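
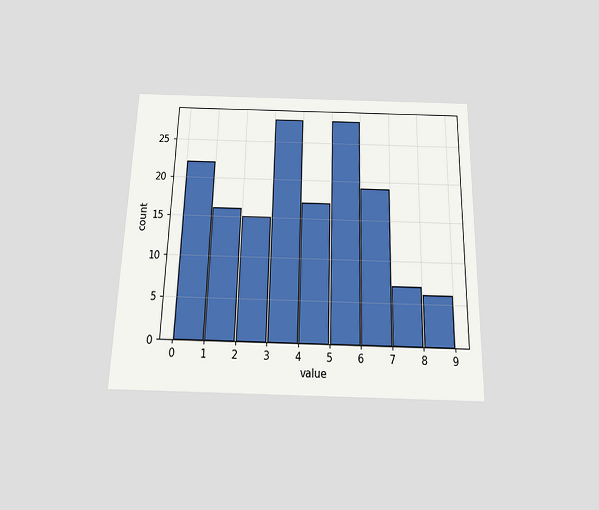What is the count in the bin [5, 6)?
The chart is viewed slightly from below. The [5, 6) bin has height 28.

28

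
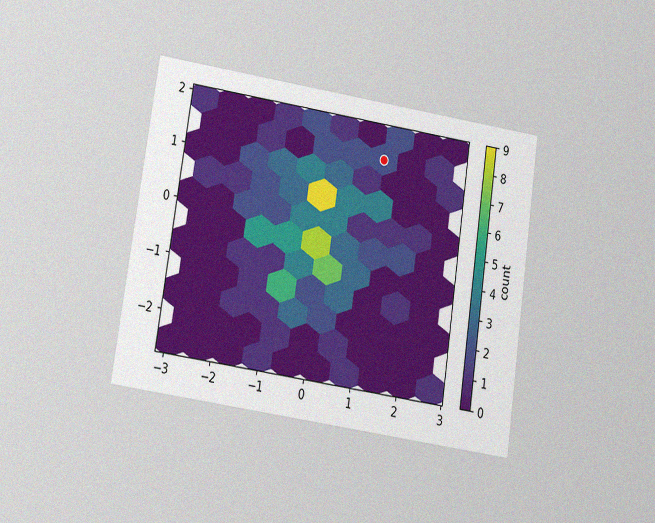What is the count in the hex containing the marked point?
2

The chart is tilted about 9° clockwise and viewed at a slight angle, with some photo noise. The marked hex reads 2 on the colorbar.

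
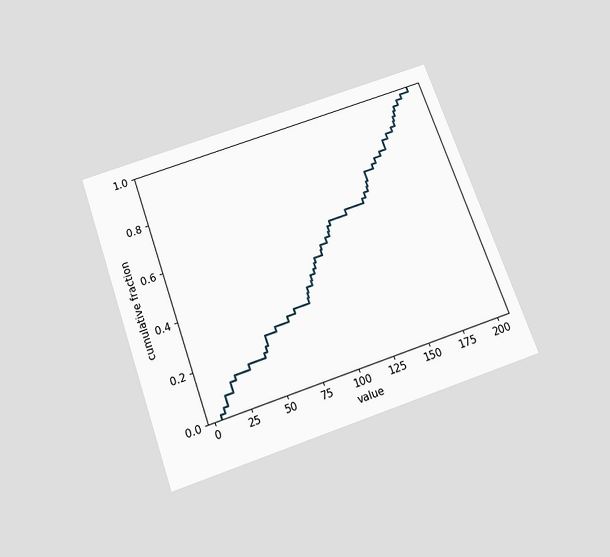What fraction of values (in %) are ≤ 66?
The chart is tilted about 19° counter-clockwise and viewed slightly from below. At x=66 the ECDF step is at 28%.

28%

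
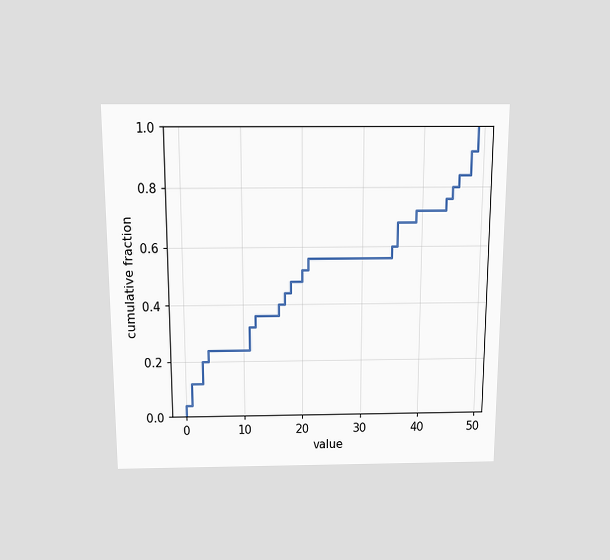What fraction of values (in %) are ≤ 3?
20%

The chart is viewed slightly from above. At x=3 the ECDF step is at 20%.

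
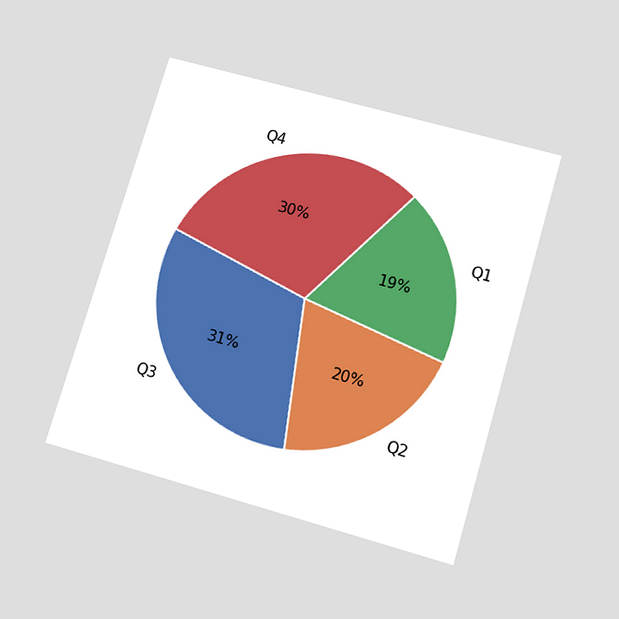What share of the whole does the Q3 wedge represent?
31%

The chart is tilted about 16° clockwise and viewed slightly from below. The Q3 slice takes up 31% of the pie.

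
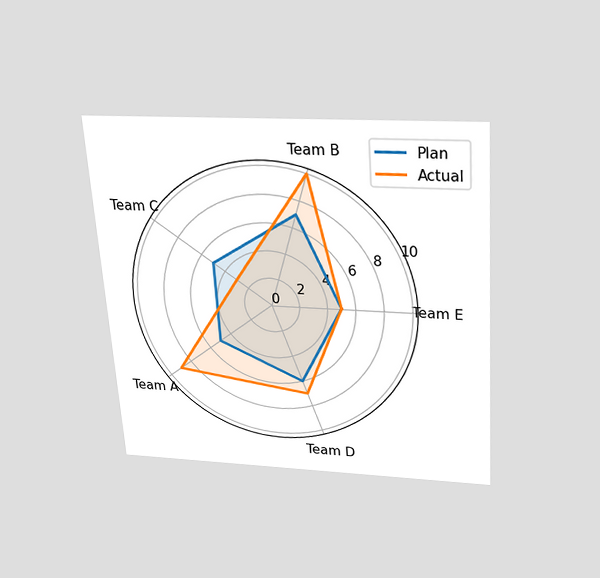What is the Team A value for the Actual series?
9

The chart is tilted about 4° counter-clockwise and viewed slightly from above. On the Team A axis, Actual reaches 9.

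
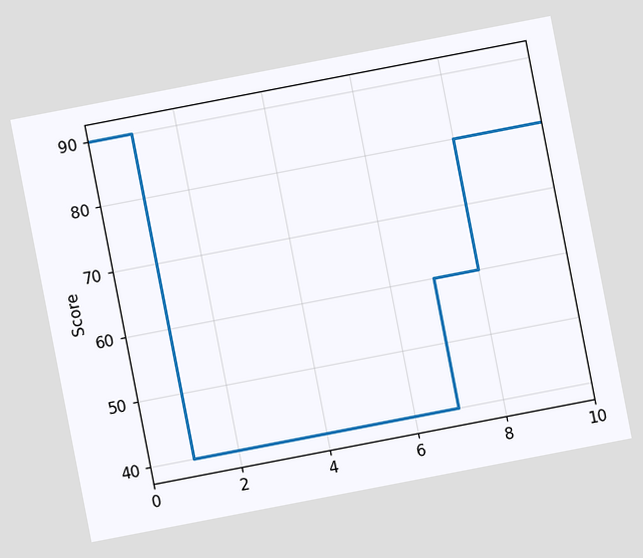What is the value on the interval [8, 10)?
The chart is tilted about 11° counter-clockwise. On [8, 10) the step sits at 80.

80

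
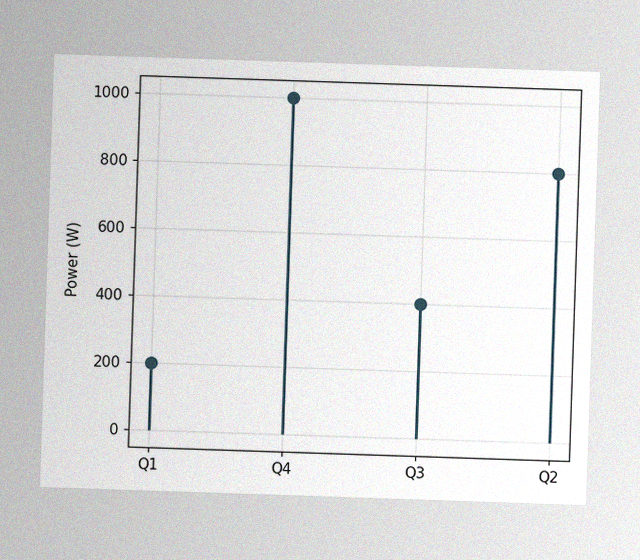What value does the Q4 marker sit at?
The image has some photo noise and uneven lighting. The Q4 marker sits at 1000W.

1000W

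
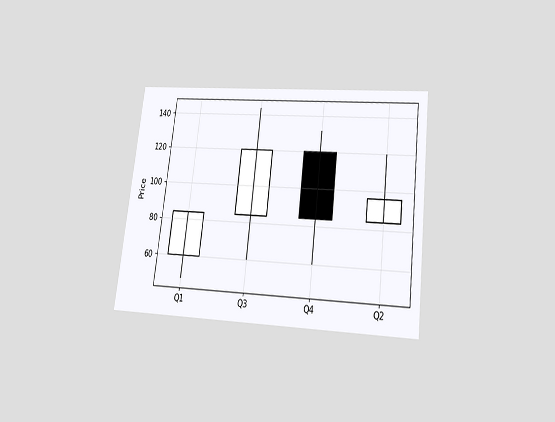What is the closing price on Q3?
120

The chart is tilted about 7° clockwise and viewed slightly from below. The Q3 candle closes at 120.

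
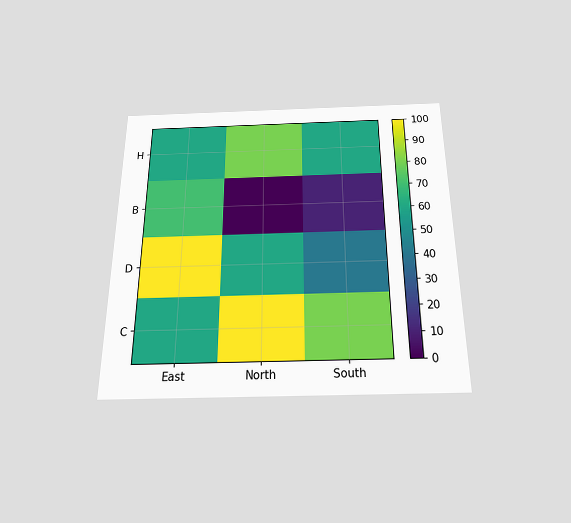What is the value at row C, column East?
60

The chart is viewed slightly from below. Matching cell (C, East) against the colorbar gives 60.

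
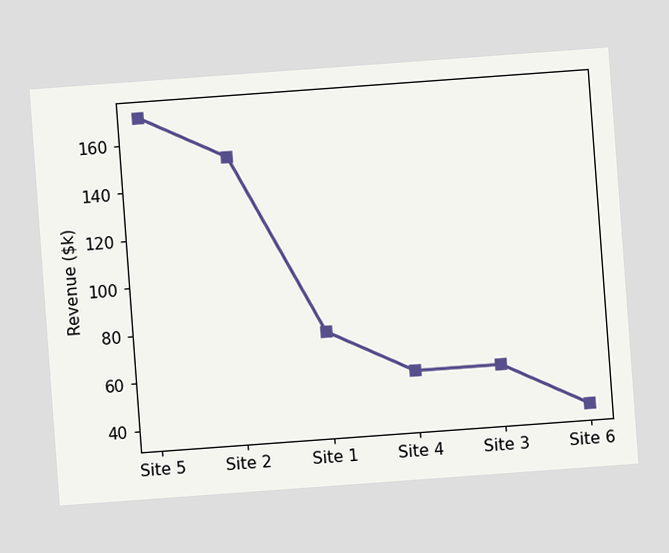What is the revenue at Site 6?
$38k

The chart is tilted about 4° counter-clockwise. At Site 6, the line is at $38k.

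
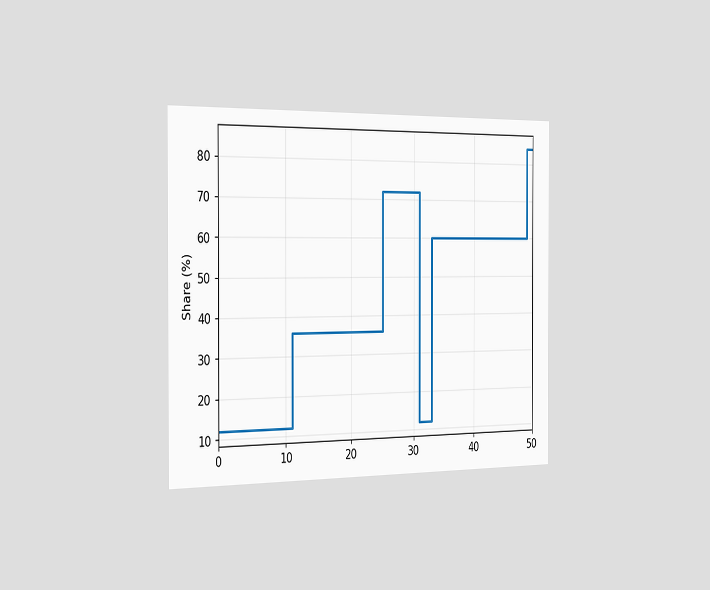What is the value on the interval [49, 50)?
The chart is viewed slightly from the left. On [49, 50) the step sits at 84%.

84%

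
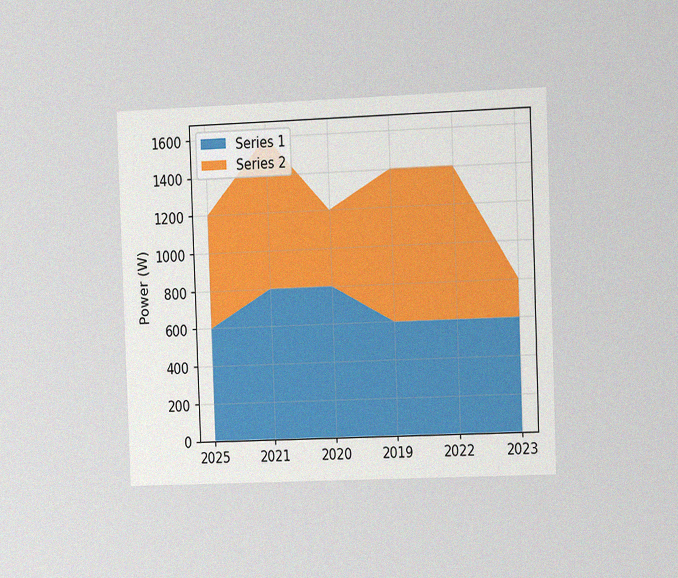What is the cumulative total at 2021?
The chart is tilted about 2° counter-clockwise and viewed at a slight angle, with some photo noise. The stacked total at 2021 reaches 1600W.

1600W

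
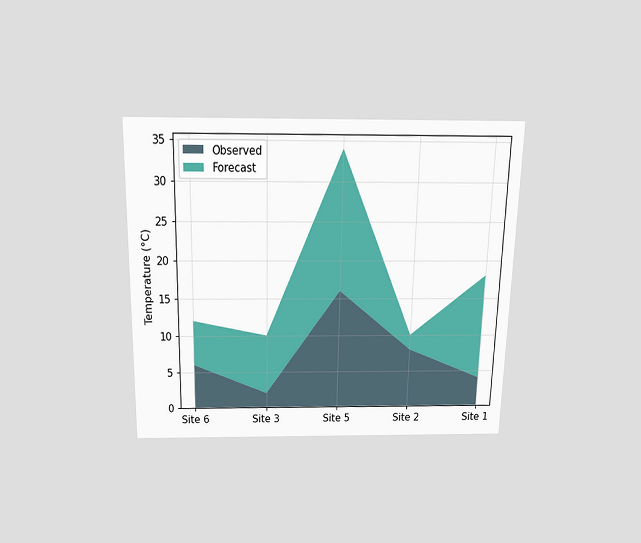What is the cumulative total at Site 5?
34°C

The chart is viewed slightly from above. The stacked total at Site 5 reaches 34°C.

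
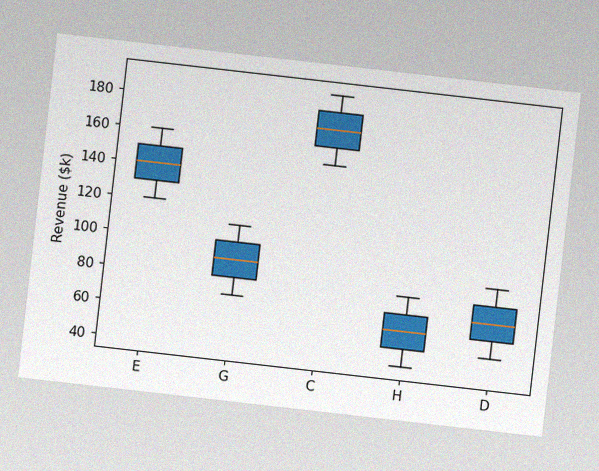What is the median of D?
The chart is tilted about 7° clockwise, with some photo noise. The median line in the D box sits at $70k.

$70k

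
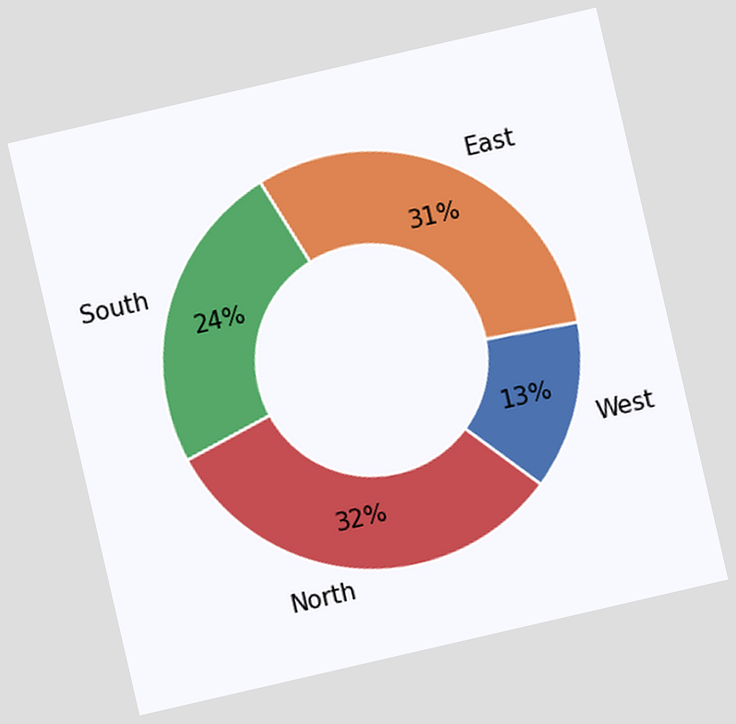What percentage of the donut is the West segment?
13%

The chart is tilted about 13° counter-clockwise. The West segment takes up 13% of the ring.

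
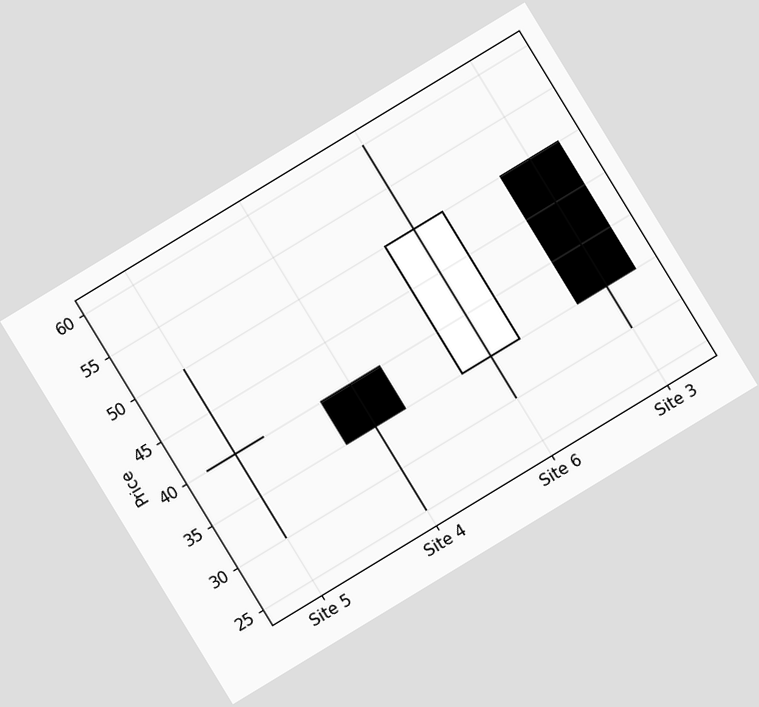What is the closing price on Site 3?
The chart is tilted about 31° counter-clockwise. The Site 3 candle closes at 35.

35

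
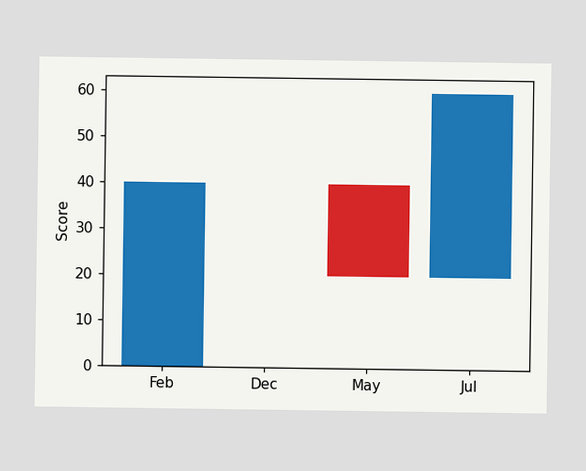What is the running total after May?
20

After May the running total reaches 20.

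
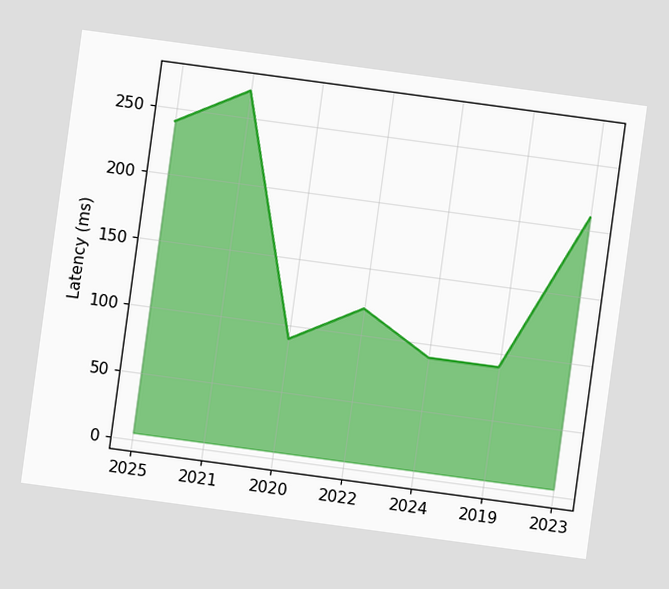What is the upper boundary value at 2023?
The chart is tilted about 8° clockwise. At 2023 the upper boundary is at 210ms.

210ms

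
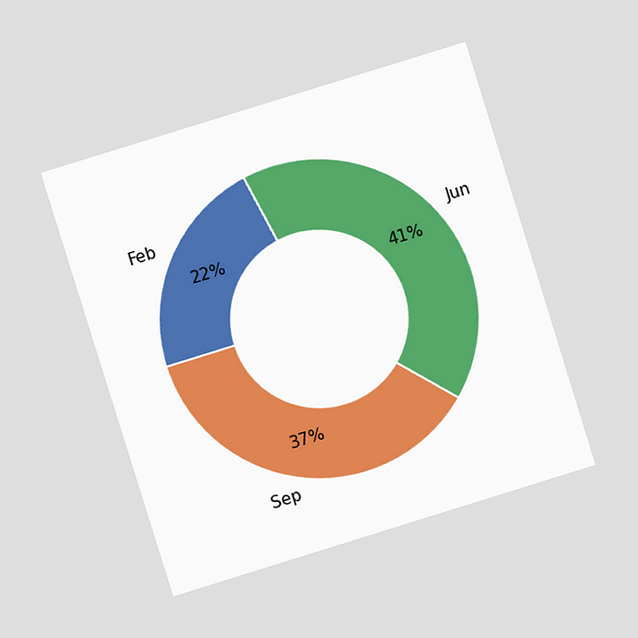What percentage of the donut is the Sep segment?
37%

The chart is tilted about 17° counter-clockwise and viewed at a slight angle. The Sep segment takes up 37% of the ring.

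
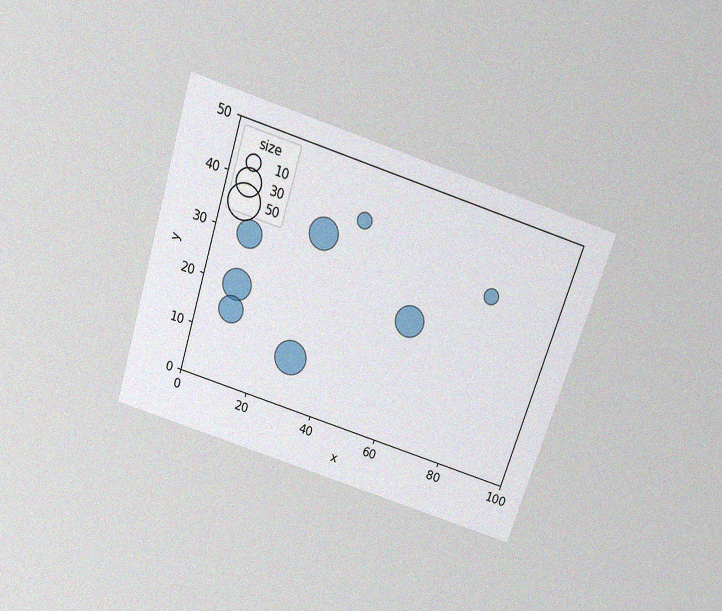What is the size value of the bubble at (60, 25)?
40

The chart is tilted about 17° clockwise and viewed slightly from above, with some photo noise. Matching the bubble at (60, 25) against the size legend gives 40.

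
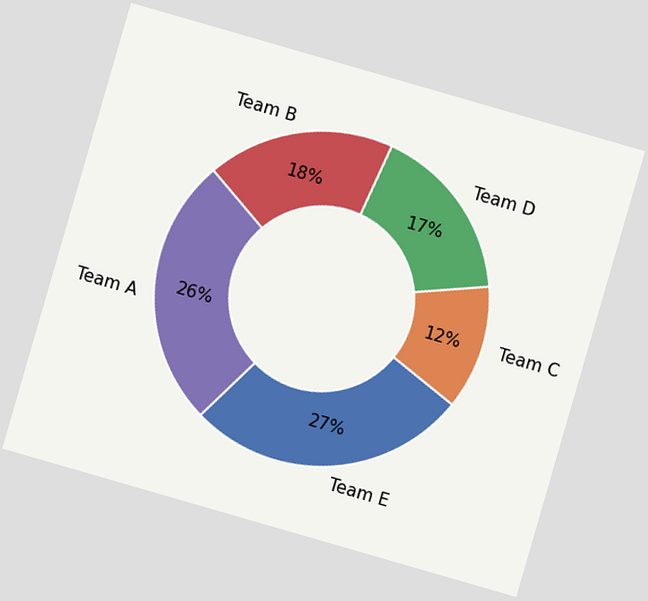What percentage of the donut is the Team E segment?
The chart is tilted about 16° clockwise. The Team E segment takes up 27% of the ring.

27%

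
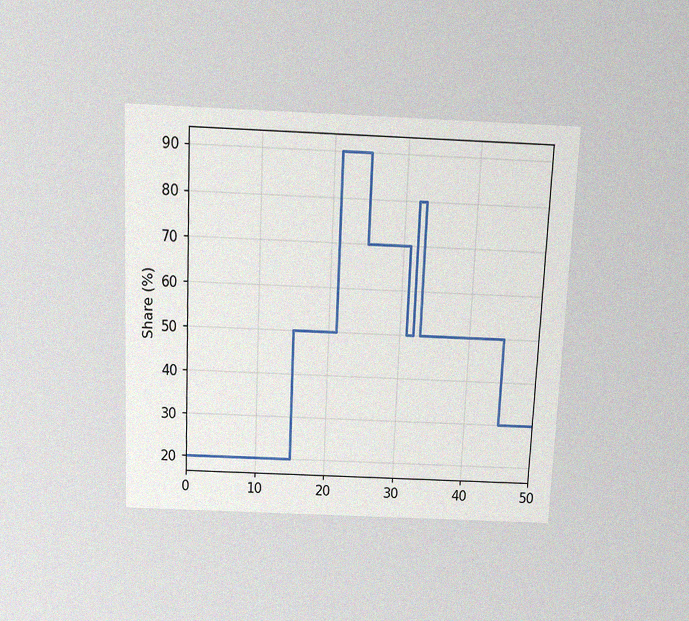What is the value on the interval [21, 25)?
The chart is tilted about 3° clockwise and viewed slightly from above, with some photo noise. On [21, 25) the step sits at 90%.

90%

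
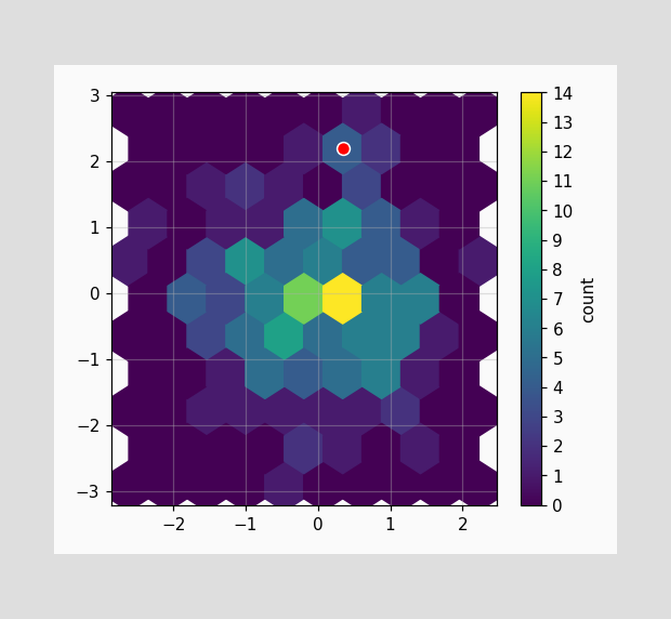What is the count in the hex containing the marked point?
4

The marked hex reads 4 on the colorbar.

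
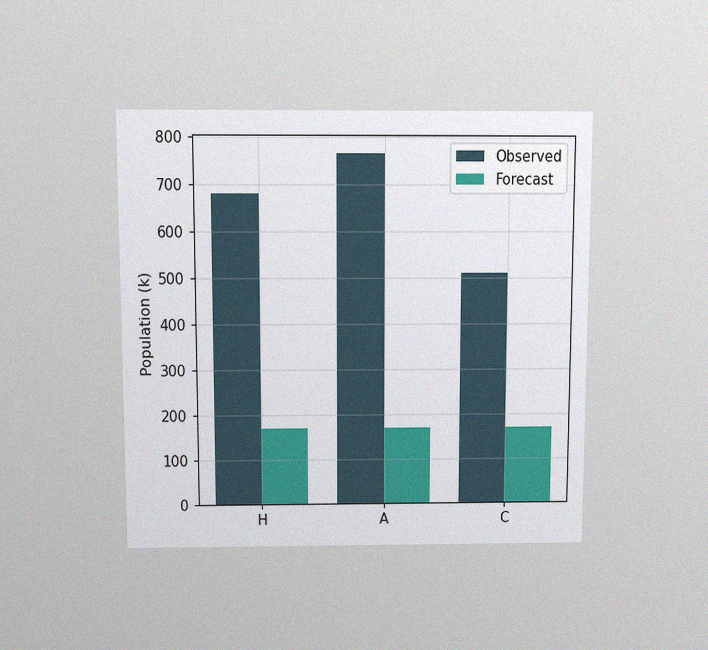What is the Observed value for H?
The chart is viewed slightly from above, with some photo noise. The Observed bar at H reaches 680k on the y-axis.

680k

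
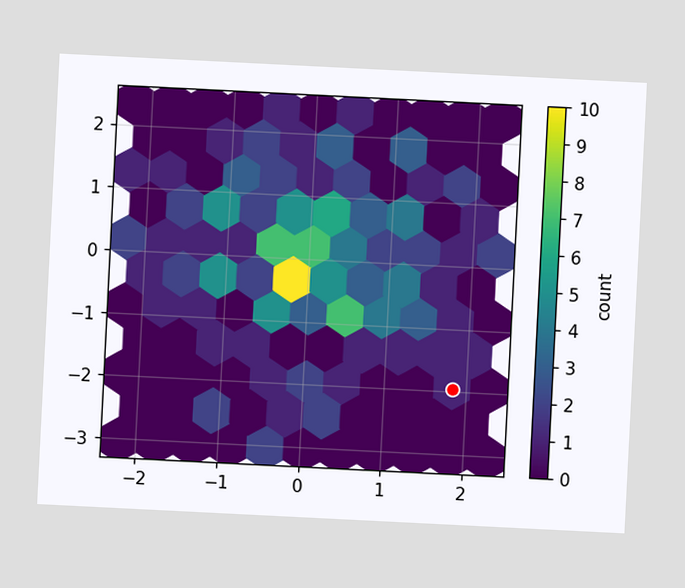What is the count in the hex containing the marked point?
The chart is tilted about 3° clockwise. The marked hex reads 1 on the colorbar.

1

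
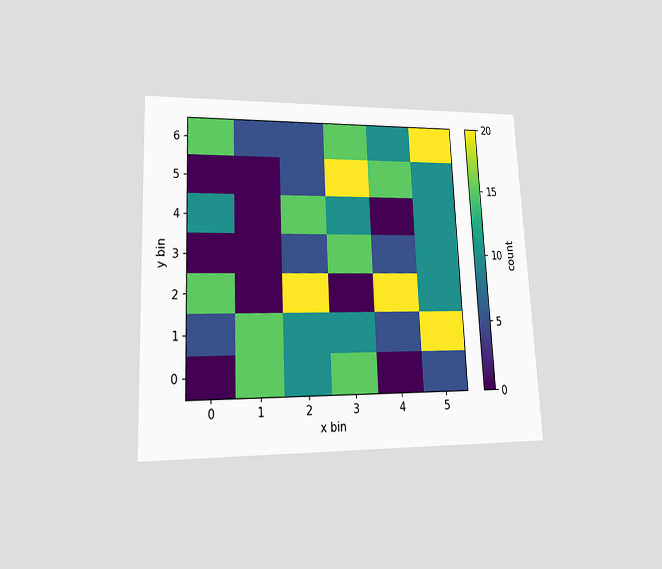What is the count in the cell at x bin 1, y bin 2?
The chart is tilted about 3° counter-clockwise and viewed at a slight angle. Matching the cell (1, 2) against the colorbar gives 0.

0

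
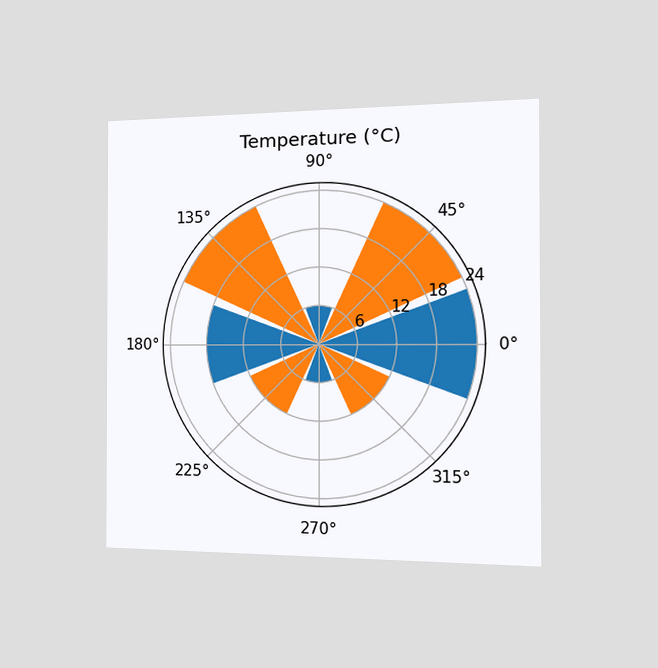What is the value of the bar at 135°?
24°C

The chart is viewed slightly from the right. The bar at 135° reaches 24°C on the radial axis.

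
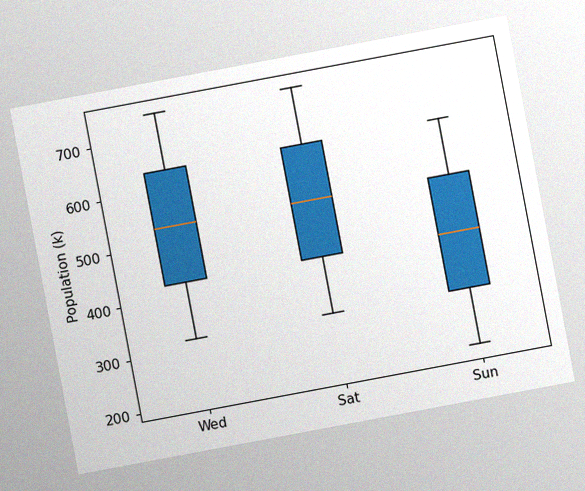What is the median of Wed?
530k

The chart is tilted about 11° counter-clockwise, with some photo noise. The median line in the Wed box sits at 530k.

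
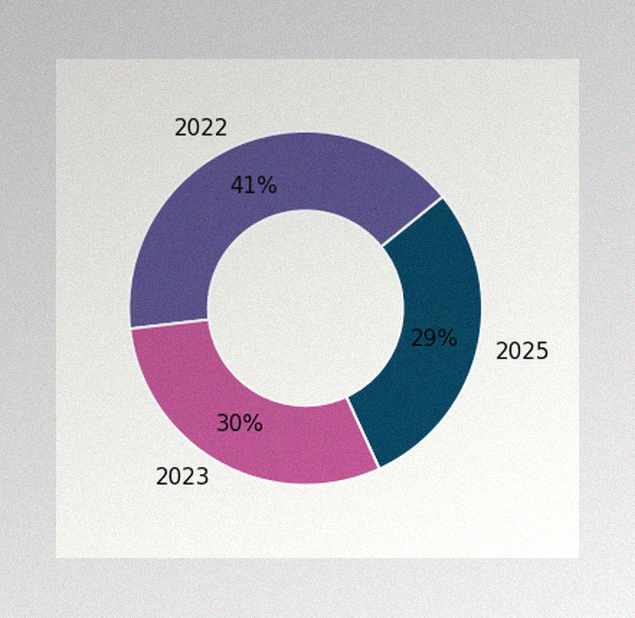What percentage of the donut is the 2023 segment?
30%

The image has some photo noise and uneven lighting. The 2023 segment takes up 30% of the ring.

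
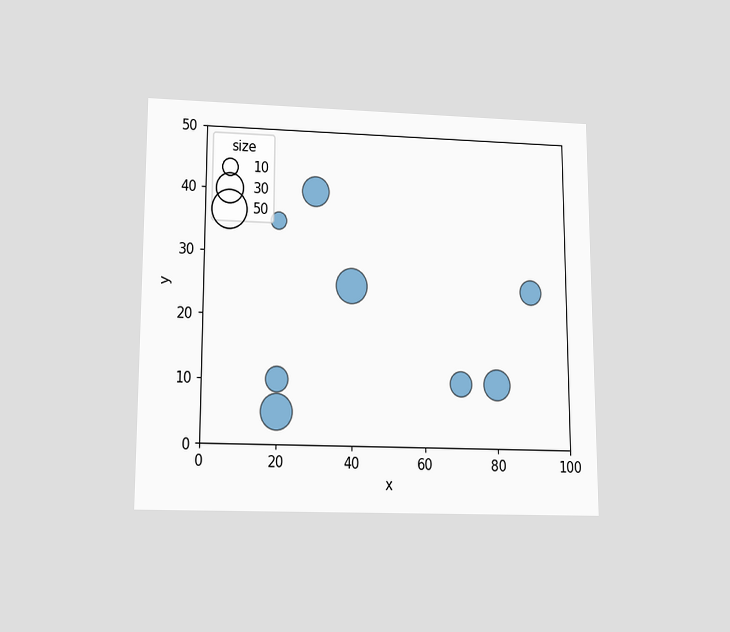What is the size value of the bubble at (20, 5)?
40

The chart is viewed slightly from below. Matching the bubble at (20, 5) against the size legend gives 40.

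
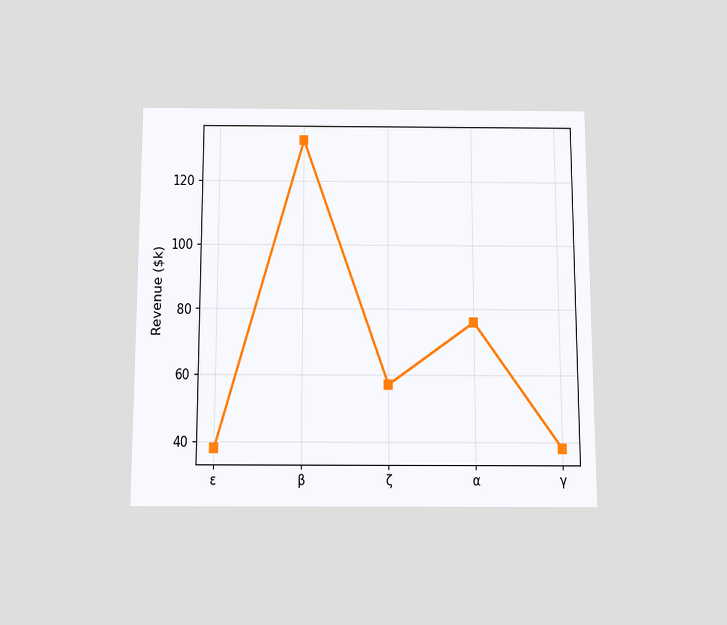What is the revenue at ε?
The chart is viewed slightly from below. At ε, the line is at $38k.

$38k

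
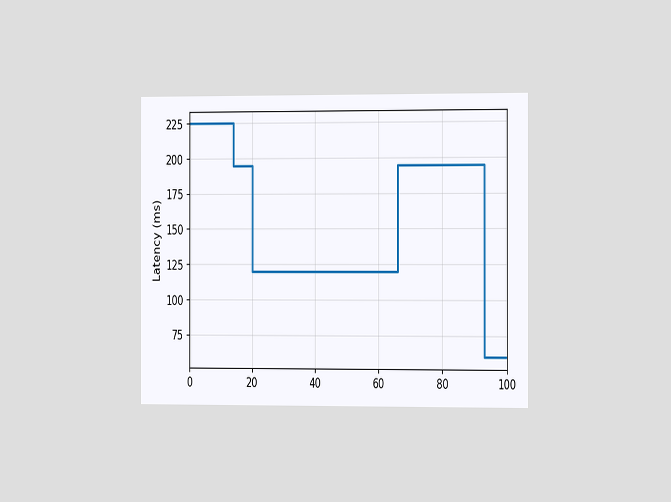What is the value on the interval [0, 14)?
225ms

The chart is viewed slightly from the right. On [0, 14) the step sits at 225ms.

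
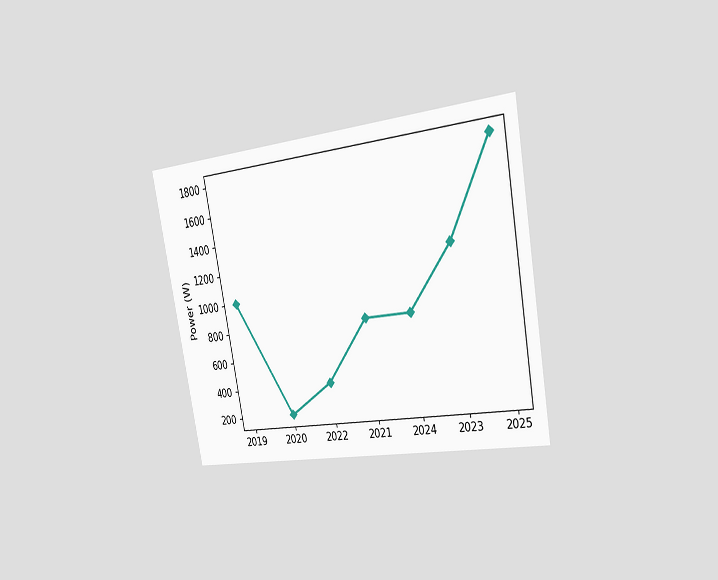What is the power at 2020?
The chart is tilted about 10° counter-clockwise and viewed slightly from the right. At 2020, the line is at 200W.

200W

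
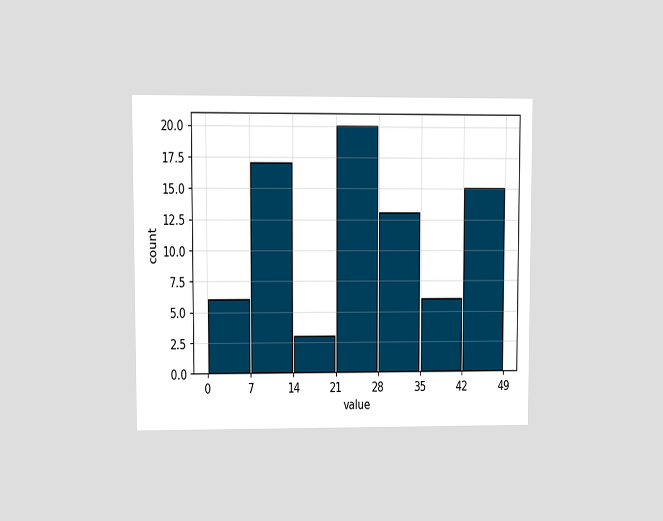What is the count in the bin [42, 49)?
The chart is viewed at a slight angle. The [42, 49) bin has height 15.

15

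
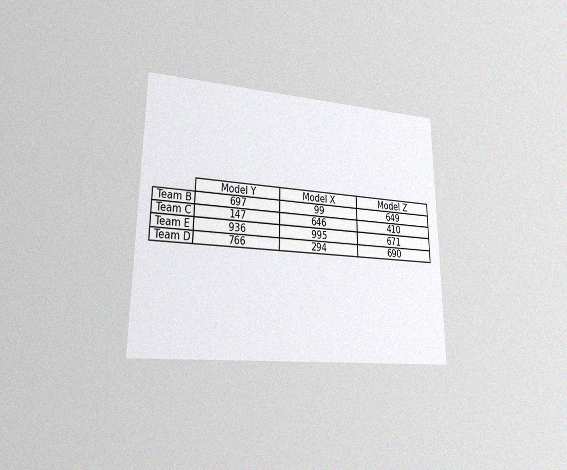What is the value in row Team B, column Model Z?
649

The chart is viewed at a slight angle, with some photo noise. The (Team B, Model Z) cell reads 649.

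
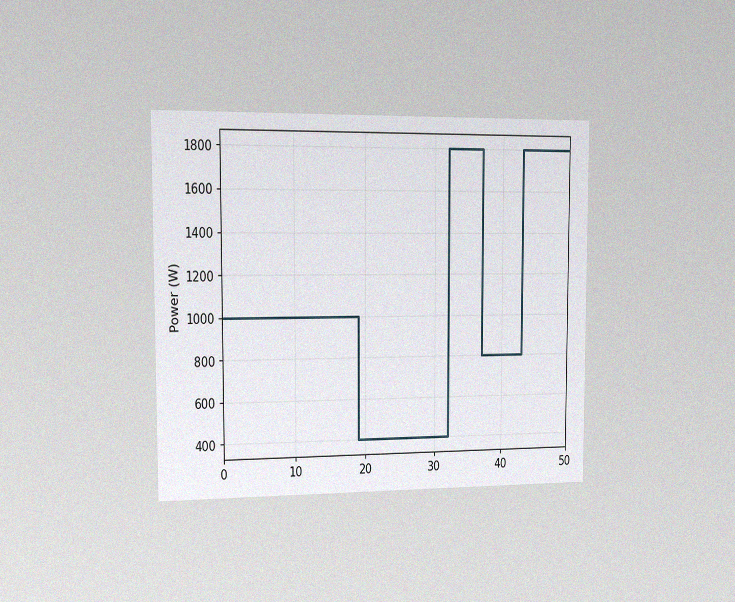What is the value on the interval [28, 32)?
400W

The chart is viewed slightly from the left, with some photo noise. On [28, 32) the step sits at 400W.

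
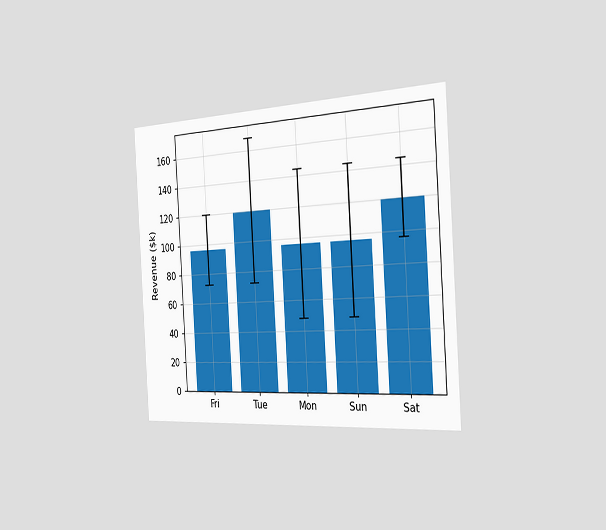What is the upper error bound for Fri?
$120k

The chart is tilted about 4° counter-clockwise and viewed slightly from the right. The Fri bar's upper whisker reaches $120k.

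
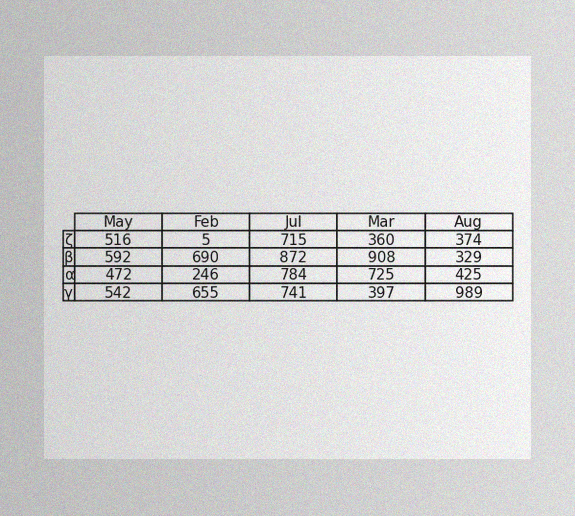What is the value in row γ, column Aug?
989

The image has some photo noise and uneven lighting. The (γ, Aug) cell reads 989.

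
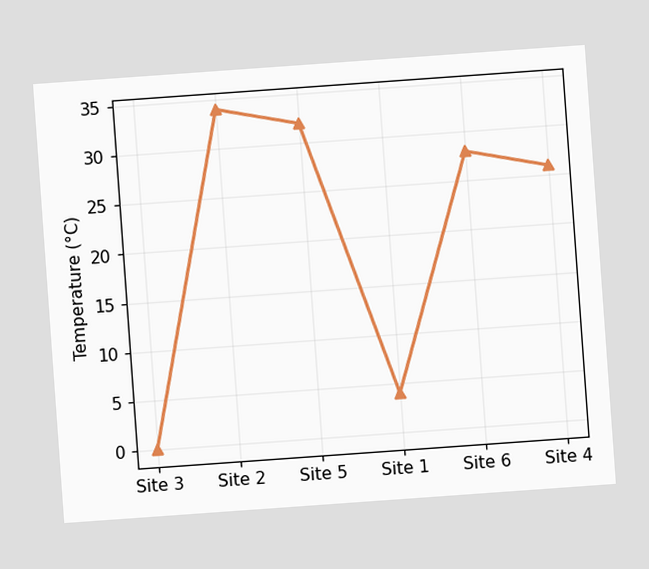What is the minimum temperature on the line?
The chart is tilted about 4° counter-clockwise. The lowest point is at Site 3, and reading across to the y-axis gives 0°C.

0°C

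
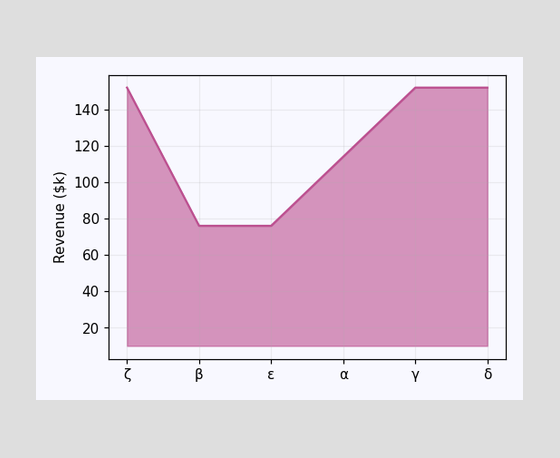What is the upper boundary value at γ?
At γ the upper boundary is at $152k.

$152k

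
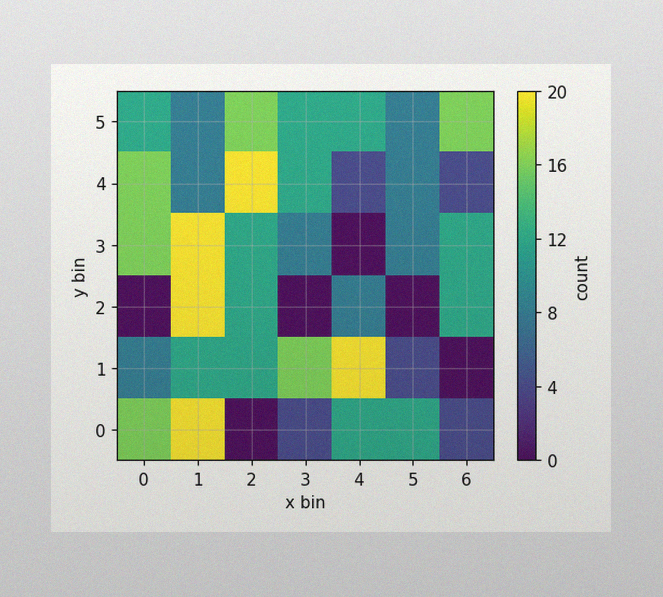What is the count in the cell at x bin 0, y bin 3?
The image has some photo noise and uneven lighting. Matching the cell (0, 3) against the colorbar gives 16.

16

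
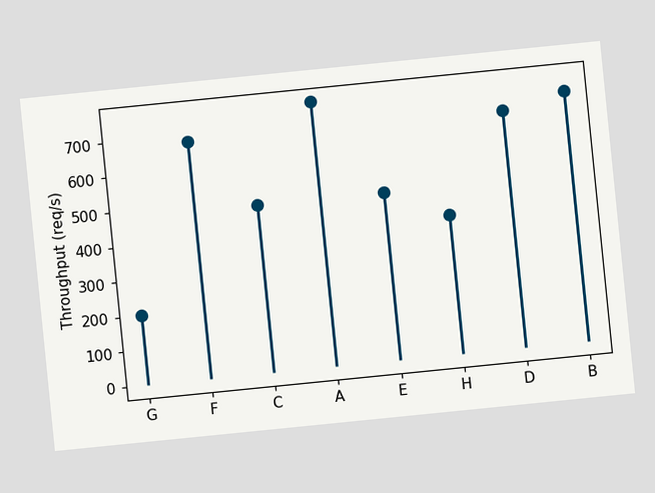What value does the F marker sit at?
The chart is tilted about 6° counter-clockwise. The F marker sits at 680req/s.

680req/s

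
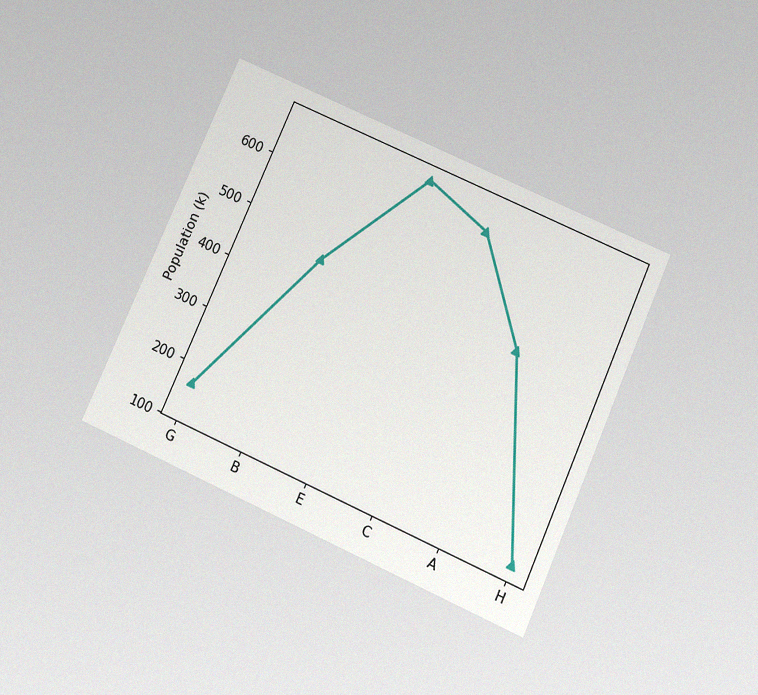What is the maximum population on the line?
The chart is tilted about 24° clockwise and viewed slightly from below, with some photo noise. The highest point is at E, and reading across to the y-axis gives 672k.

672k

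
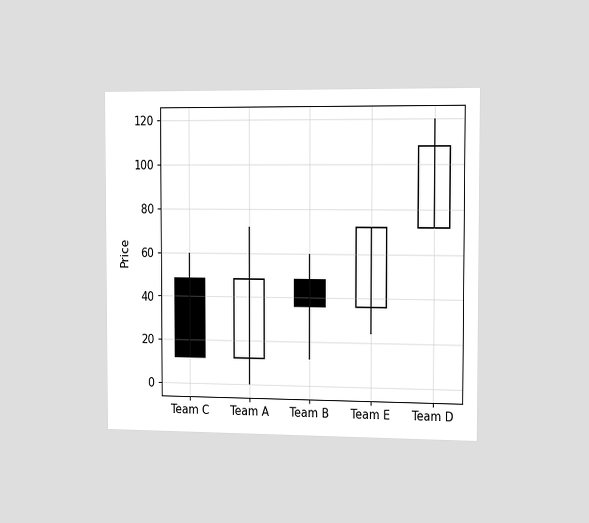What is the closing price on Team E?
The chart is viewed slightly from the right. The Team E candle closes at 72.

72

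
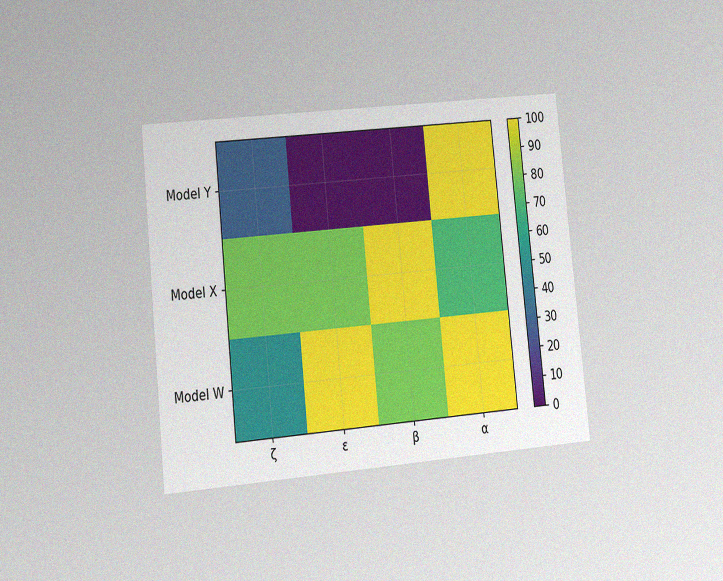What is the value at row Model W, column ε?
100

The chart is tilted about 6° counter-clockwise and viewed at a slight angle, with some photo noise. Matching cell (Model W, ε) against the colorbar gives 100.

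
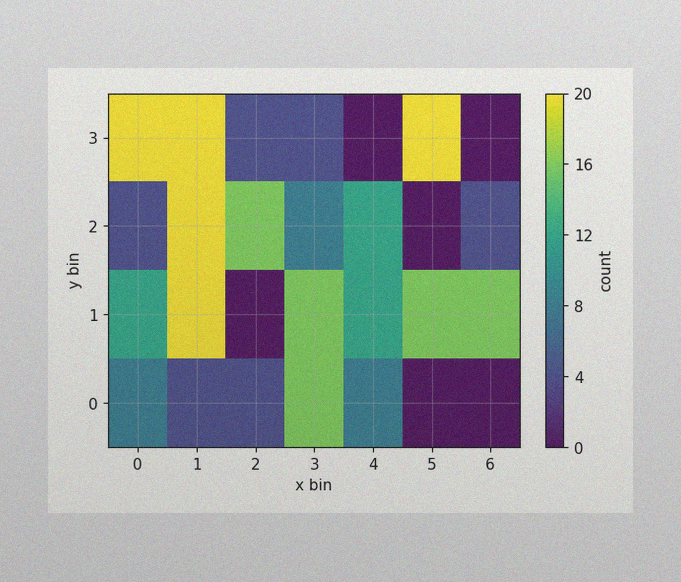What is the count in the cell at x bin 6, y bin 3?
0

The image has some photo noise and uneven lighting. Matching the cell (6, 3) against the colorbar gives 0.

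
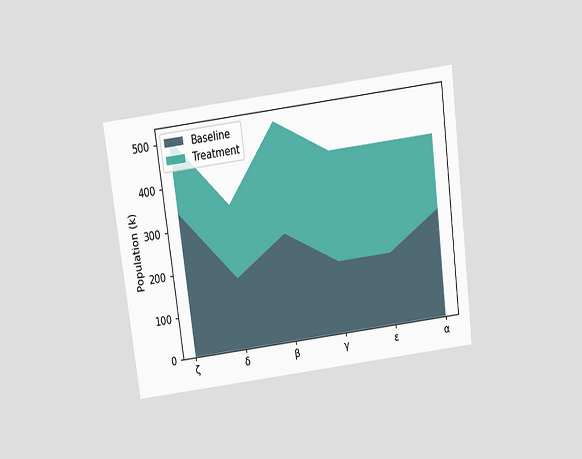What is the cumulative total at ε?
The chart is tilted about 7° counter-clockwise and viewed slightly from above. The stacked total at ε reaches 425k.

425k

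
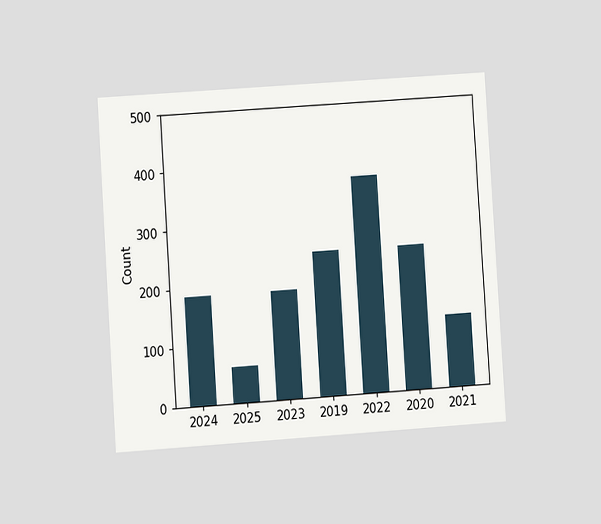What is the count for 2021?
124

The chart is tilted about 4° counter-clockwise and viewed at a slight angle. Reading along the chart's y-axis, the 2021 bar reaches 124.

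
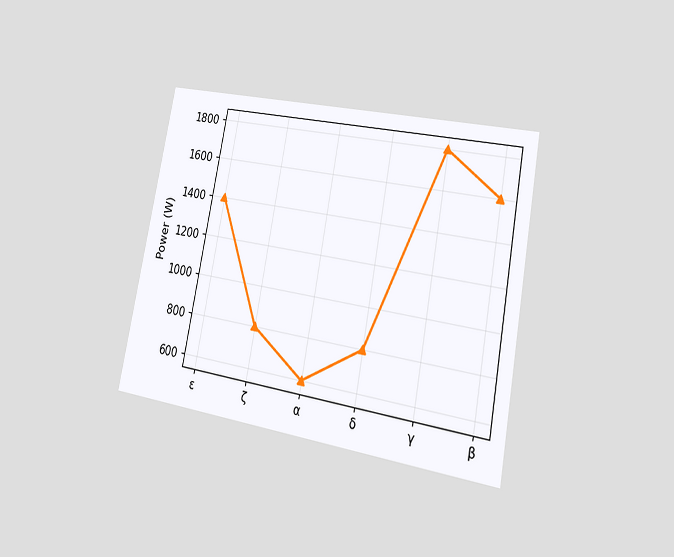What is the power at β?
The chart is tilted about 11° clockwise and viewed at a slight angle. At β, the line is at 1600W.

1600W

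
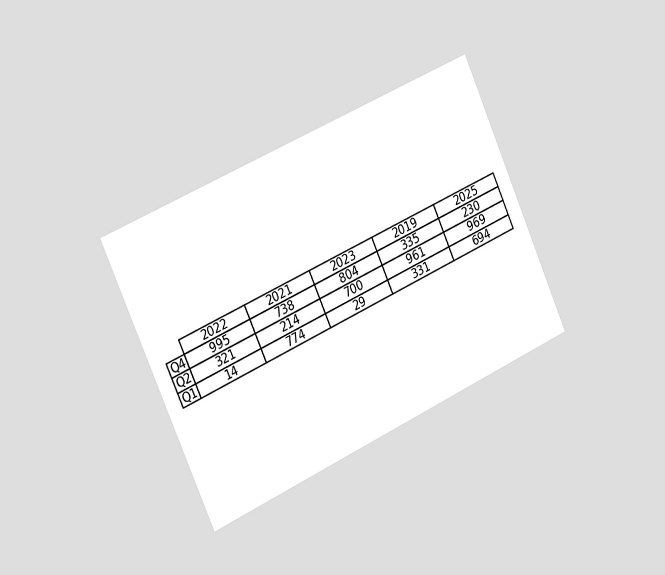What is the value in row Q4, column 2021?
The chart is tilted about 24° counter-clockwise and viewed slightly from the left. The (Q4, 2021) cell reads 738.

738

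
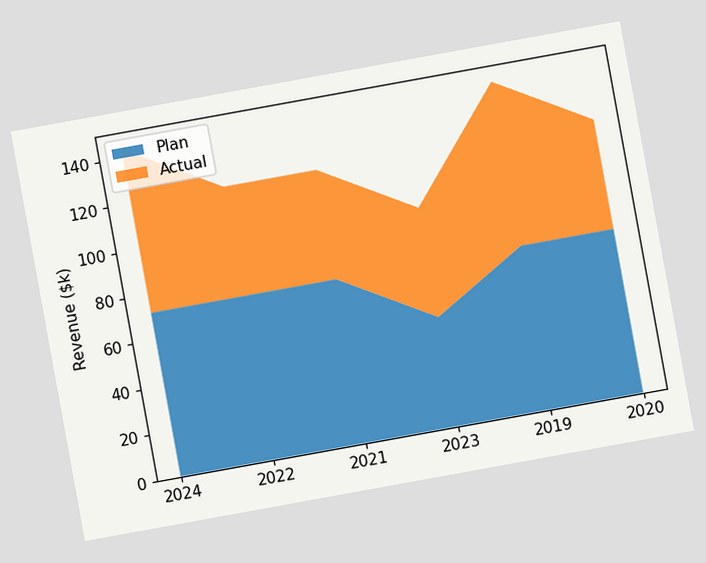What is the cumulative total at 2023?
The chart is tilted about 10° counter-clockwise. The stacked total at 2023 reaches $96k.

$96k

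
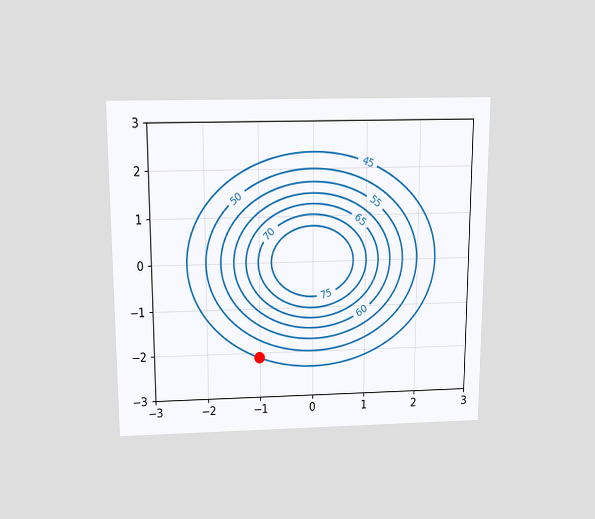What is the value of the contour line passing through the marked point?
The chart is viewed slightly from above. The marked point sits on the contour labelled 45.

45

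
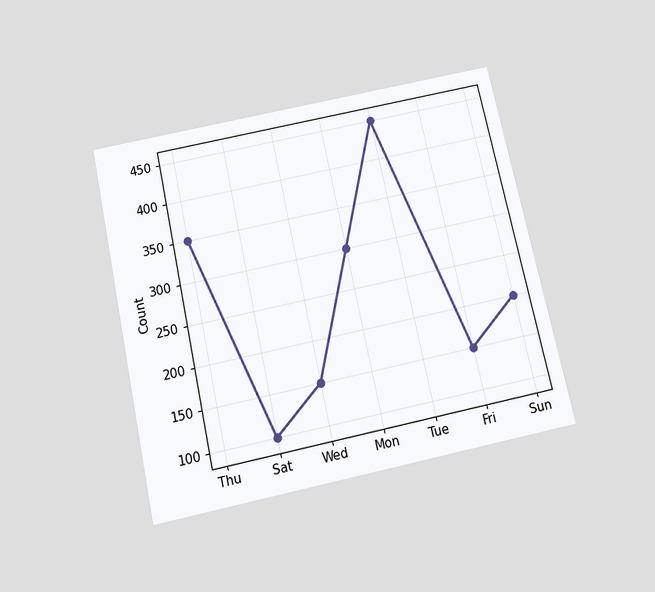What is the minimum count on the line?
100

The chart is tilted about 12° counter-clockwise and viewed slightly from below. The lowest point is at Sat, and reading across to the y-axis gives 100.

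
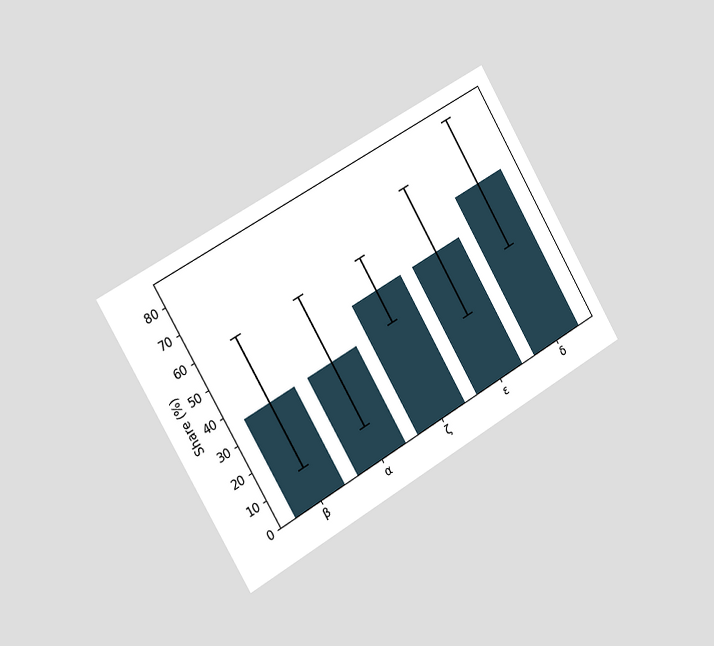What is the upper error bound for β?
60%

The chart is tilted about 30° counter-clockwise and viewed slightly from the left. The β bar's upper whisker reaches 60%.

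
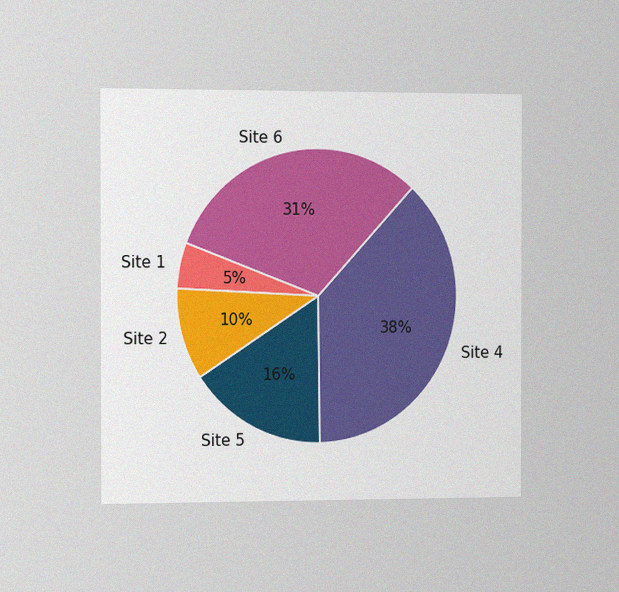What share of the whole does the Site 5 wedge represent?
16%

The chart is viewed slightly from the left, with some photo noise. The Site 5 slice takes up 16% of the pie.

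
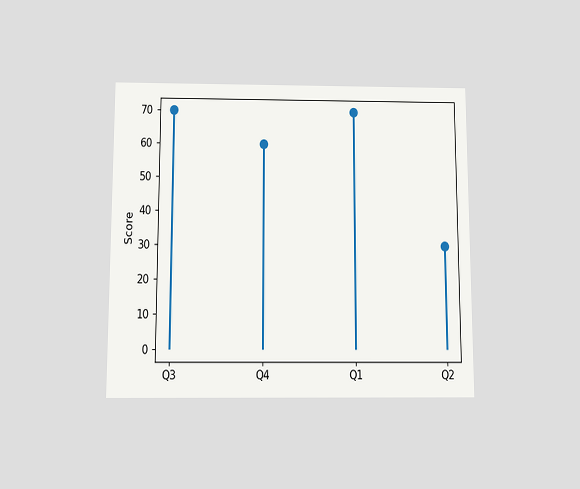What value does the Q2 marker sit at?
30

The chart is viewed slightly from below. The Q2 marker sits at 30.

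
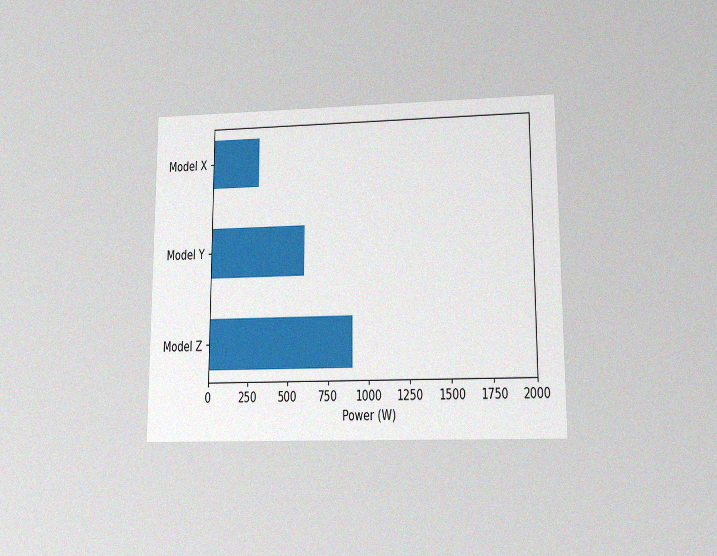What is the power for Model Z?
The chart is viewed at a slight angle, with some photo noise. Reading along the chart's x-axis, the Model Z bar reaches 900W.

900W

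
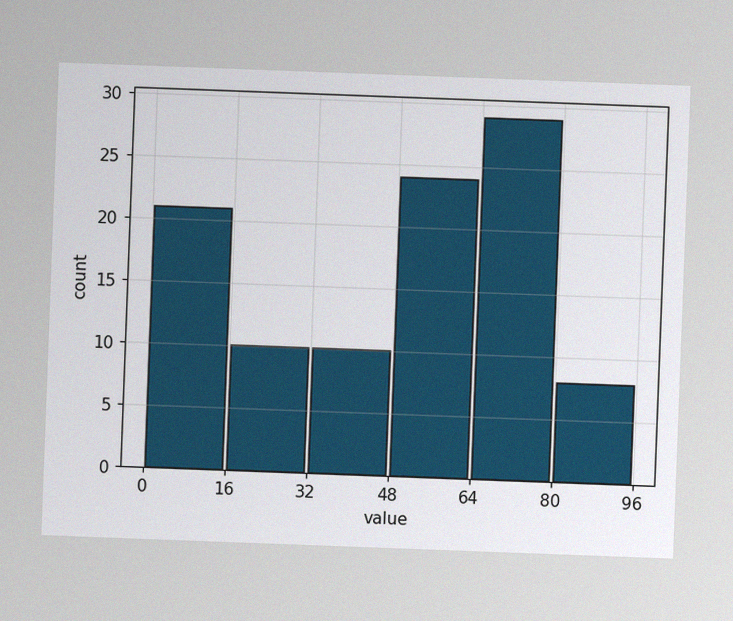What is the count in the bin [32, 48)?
10

The chart is tilted about 2° clockwise, with some photo noise. The [32, 48) bin has height 10.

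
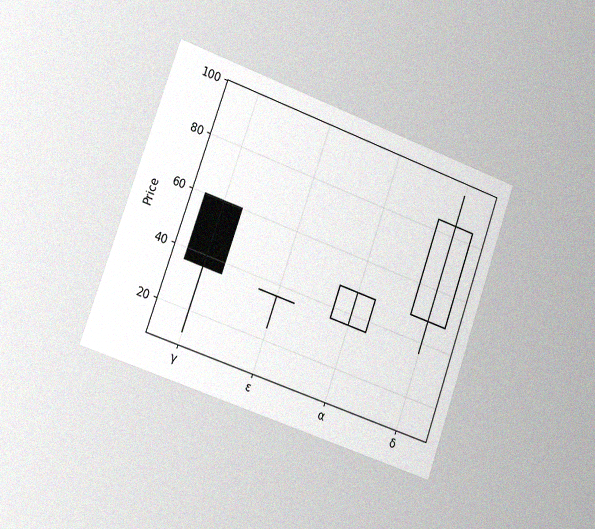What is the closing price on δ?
The chart is tilted about 19° clockwise and viewed slightly from the left, with some photo noise. The δ candle closes at 84.

84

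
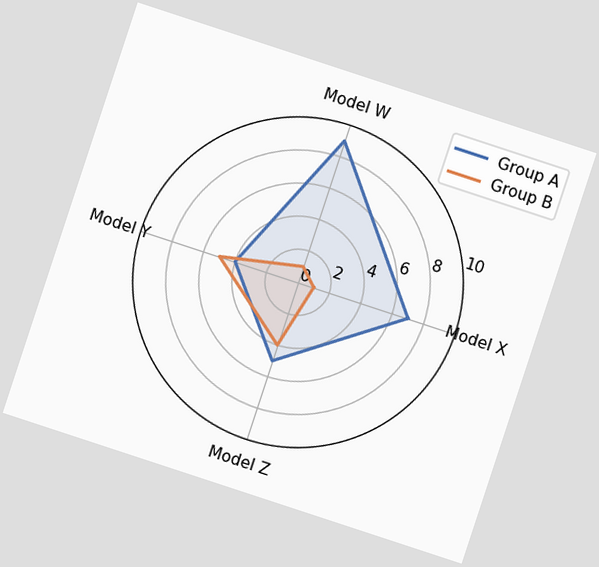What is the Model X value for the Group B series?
The chart is tilted about 18° clockwise. On the Model X axis, Group B reaches 1.

1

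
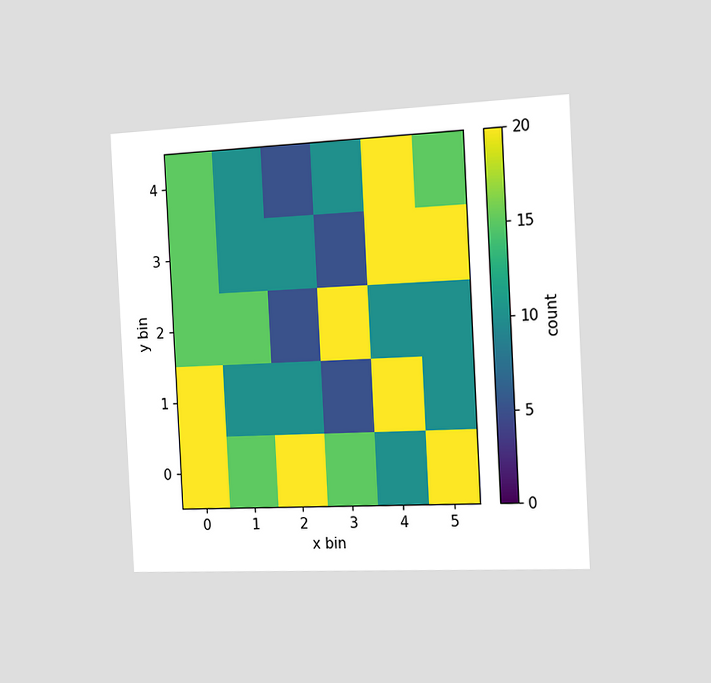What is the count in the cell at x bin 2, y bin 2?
The chart is tilted about 3° counter-clockwise and viewed slightly from the right. Matching the cell (2, 2) against the colorbar gives 5.

5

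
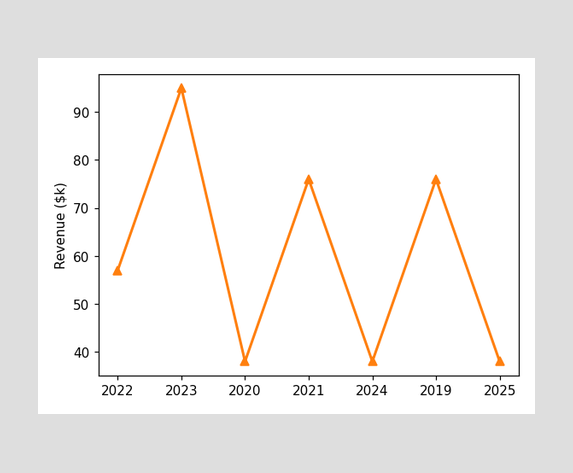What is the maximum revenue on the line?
The highest point is at 2023, and reading across to the y-axis gives $95k.

$95k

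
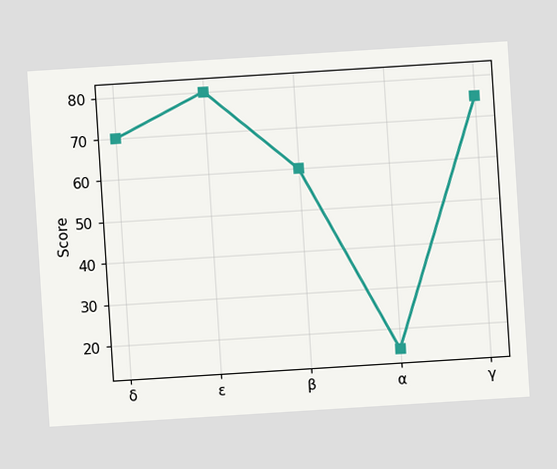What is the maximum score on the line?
80

The chart is tilted about 4° counter-clockwise. The highest point is at ε, and reading across to the y-axis gives 80.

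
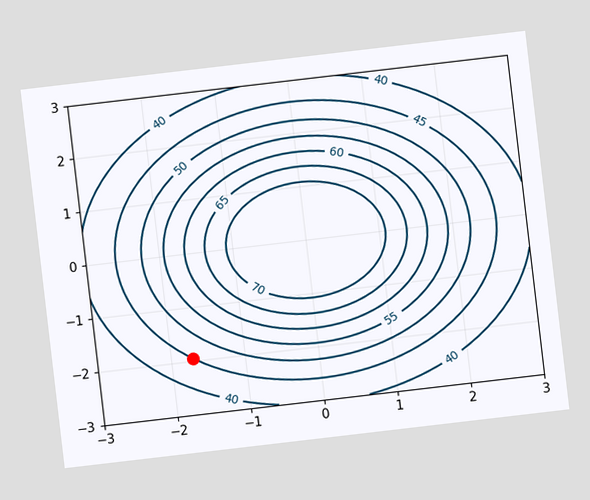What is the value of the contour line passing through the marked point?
The chart is tilted about 7° counter-clockwise. The marked point sits on the contour labelled 45.

45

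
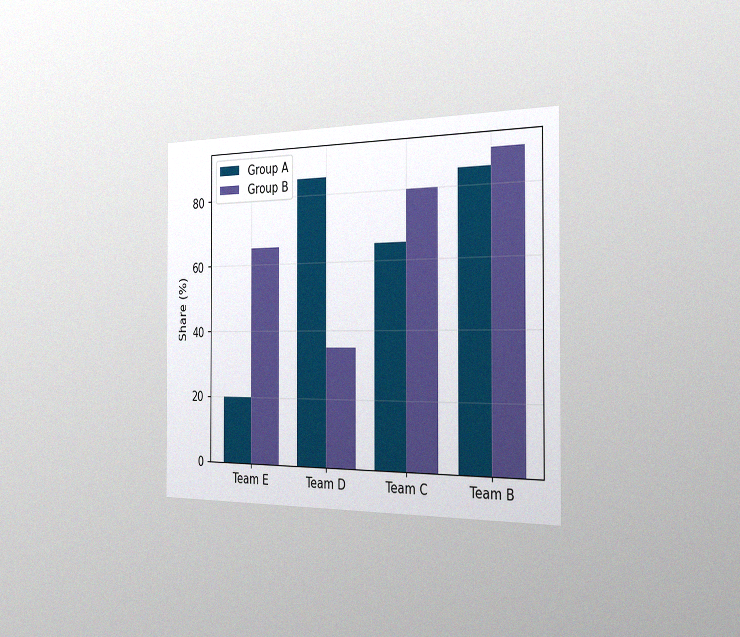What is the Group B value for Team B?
The chart is viewed slightly from the right, with some photo noise. The Group B bar at Team B reaches 90% on the y-axis.

90%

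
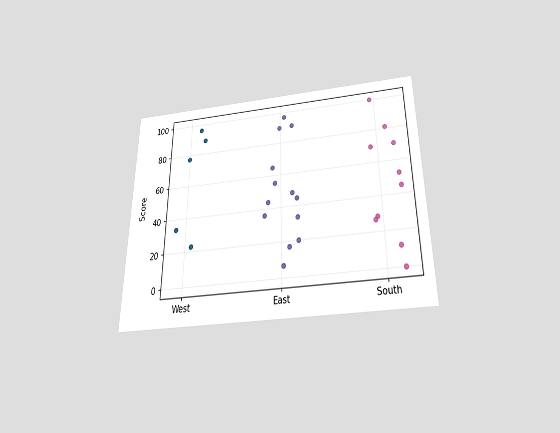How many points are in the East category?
The chart is viewed slightly from below. Counting the markers in the East column gives 13.

13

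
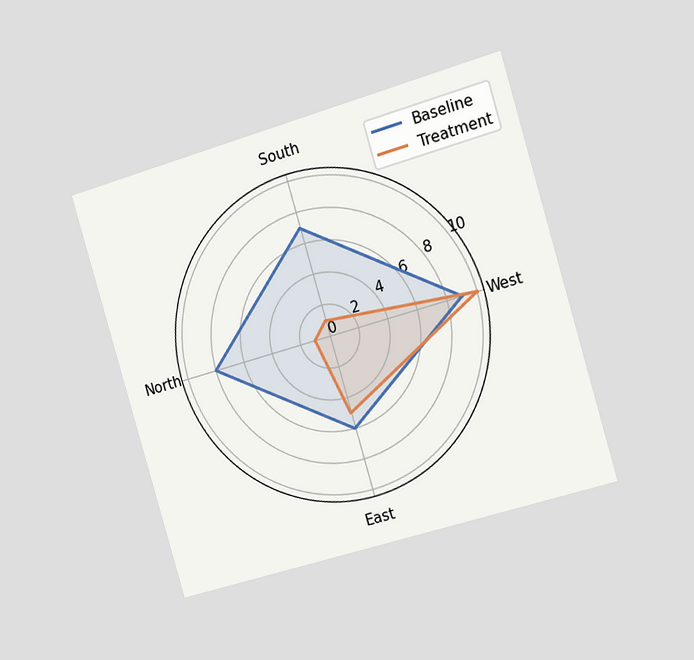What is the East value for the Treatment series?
5

The chart is tilted about 16° counter-clockwise and viewed slightly from the right. On the East axis, Treatment reaches 5.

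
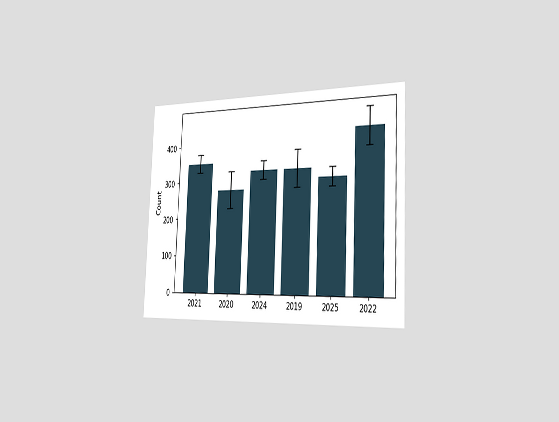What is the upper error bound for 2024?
The chart is tilted about 3° clockwise and viewed slightly from the right. The 2024 bar's upper whisker reaches 350.

350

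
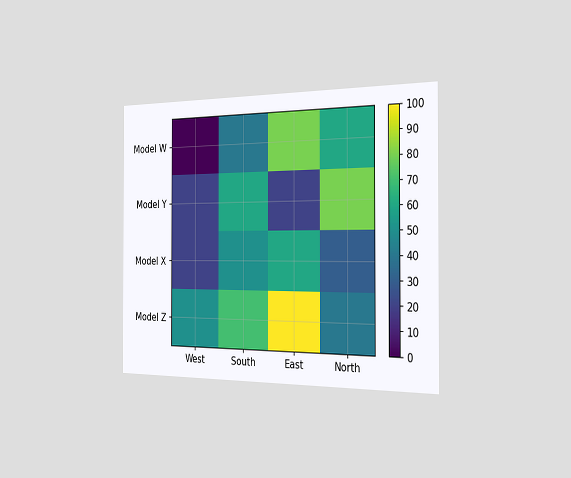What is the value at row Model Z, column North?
40

The chart is viewed slightly from the right. Matching cell (Model Z, North) against the colorbar gives 40.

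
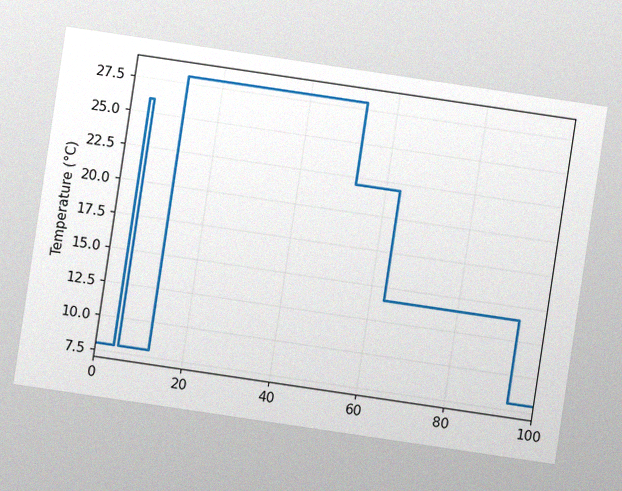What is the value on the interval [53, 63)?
The chart is tilted about 8° clockwise, with some photo noise. On [53, 63) the step sits at 22°C.

22°C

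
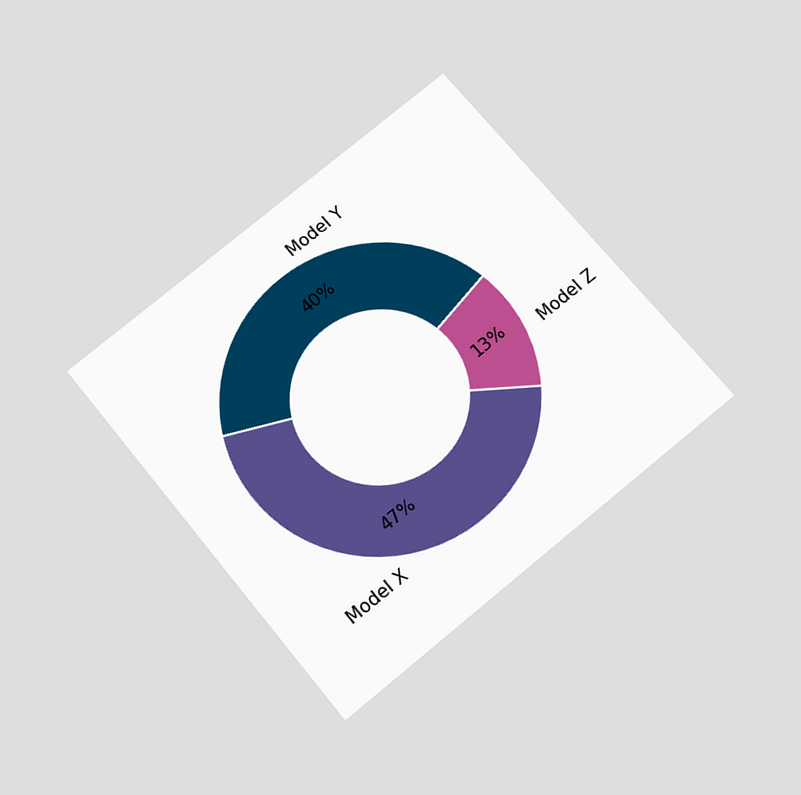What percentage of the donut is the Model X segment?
The chart is tilted about 39° counter-clockwise and viewed slightly from below. The Model X segment takes up 47% of the ring.

47%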